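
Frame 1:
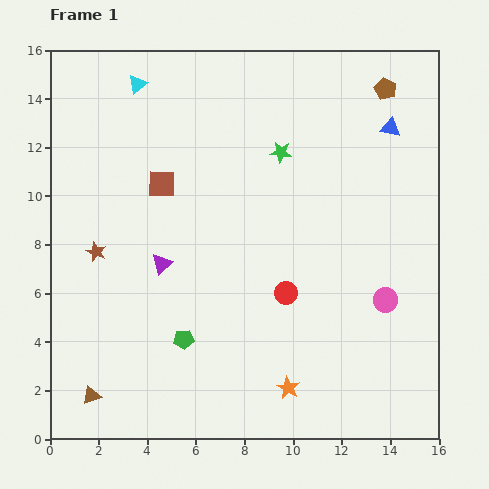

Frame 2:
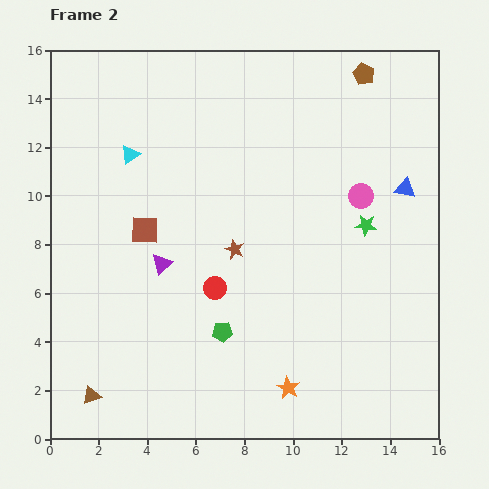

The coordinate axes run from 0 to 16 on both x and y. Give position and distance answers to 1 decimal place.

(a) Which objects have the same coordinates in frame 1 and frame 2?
the brown triangle, the purple triangle, the orange star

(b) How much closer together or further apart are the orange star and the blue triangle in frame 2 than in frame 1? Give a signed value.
-2.0

Distance in frame 1: 11.5. Distance in frame 2: 9.5.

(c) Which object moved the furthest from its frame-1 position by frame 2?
the brown star

(moved 5.7; next 4.6)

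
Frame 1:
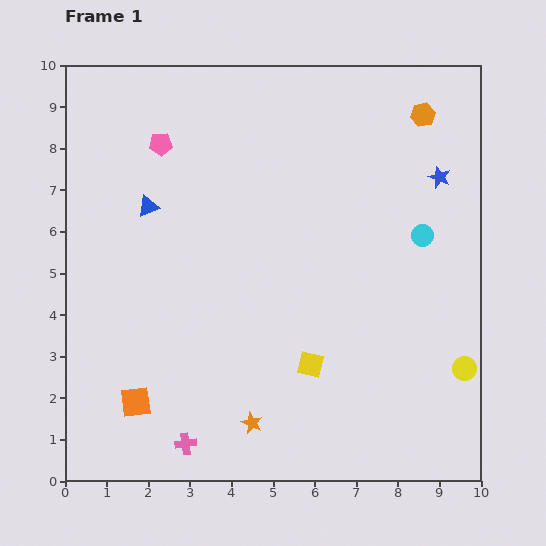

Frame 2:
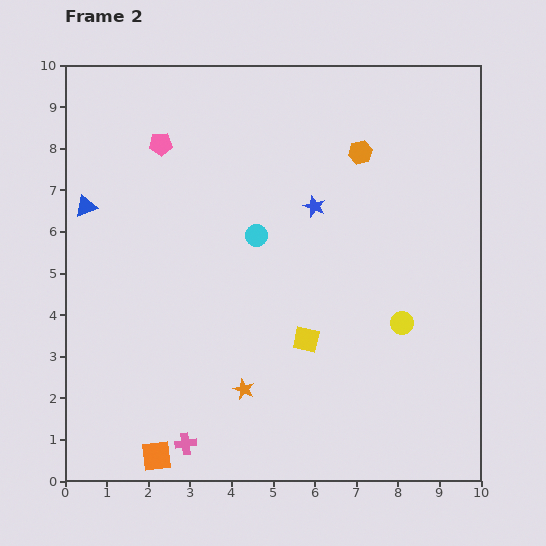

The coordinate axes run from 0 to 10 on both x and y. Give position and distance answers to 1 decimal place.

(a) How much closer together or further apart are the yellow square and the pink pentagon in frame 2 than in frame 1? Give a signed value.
-0.5

Distance in frame 1: 6.4. Distance in frame 2: 5.9.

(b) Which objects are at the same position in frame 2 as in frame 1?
the pink cross, the pink pentagon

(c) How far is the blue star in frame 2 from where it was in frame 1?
3.1

The blue star moved from (9.0, 7.3) to (6.0, 6.6), a distance of √(3.0² + 0.7²) ≈ 3.1.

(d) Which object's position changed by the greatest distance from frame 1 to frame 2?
the cyan circle

(moved 4.0; next 3.1)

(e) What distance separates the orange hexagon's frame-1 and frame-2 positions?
1.7

The orange hexagon moved from (8.6, 8.8) to (7.1, 7.9), a distance of √(1.5² + 0.9²) ≈ 1.7.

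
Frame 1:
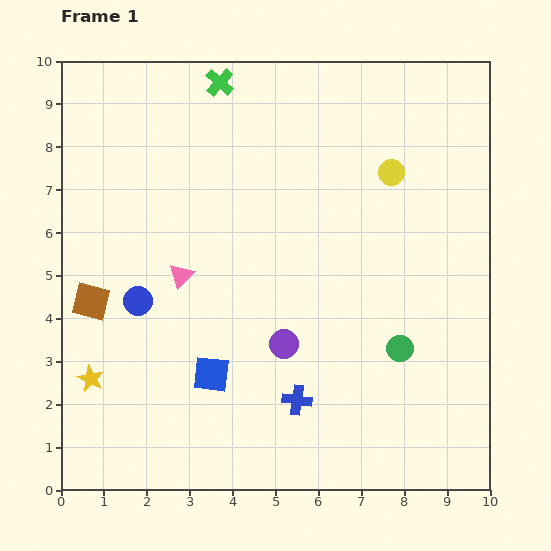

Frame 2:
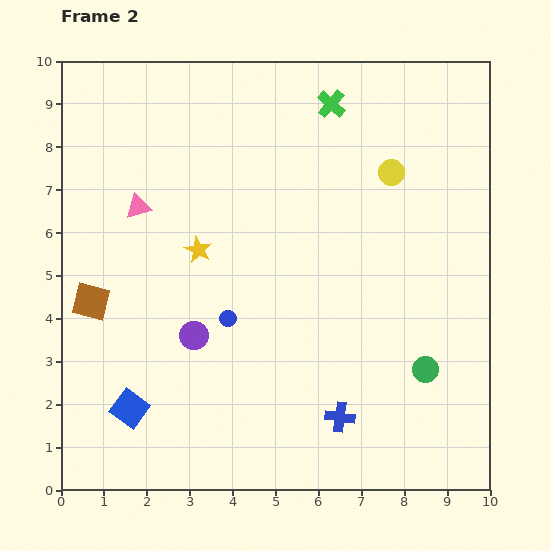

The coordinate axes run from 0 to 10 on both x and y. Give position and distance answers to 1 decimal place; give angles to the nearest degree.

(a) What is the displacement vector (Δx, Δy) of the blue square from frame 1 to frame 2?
(-1.9, -0.8)

The blue square was at (3.5, 2.7) in frame 1 and (1.6, 1.9) in frame 2.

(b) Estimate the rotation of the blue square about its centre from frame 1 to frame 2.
29° clockwise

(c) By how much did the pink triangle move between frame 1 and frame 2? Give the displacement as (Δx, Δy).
(-1.0, 1.6)

The pink triangle was at (2.8, 5.0) in frame 1 and (1.8, 6.6) in frame 2.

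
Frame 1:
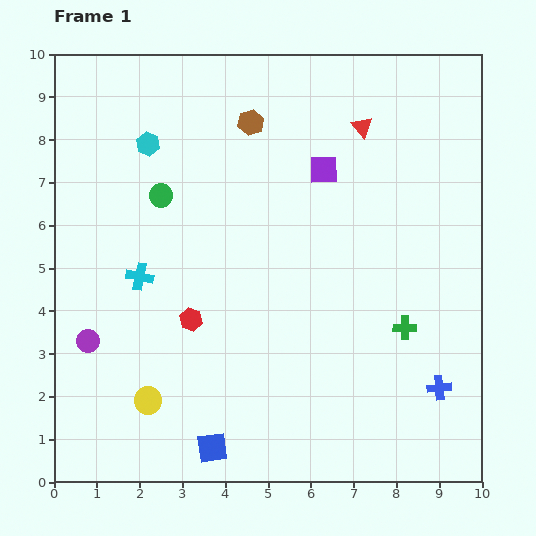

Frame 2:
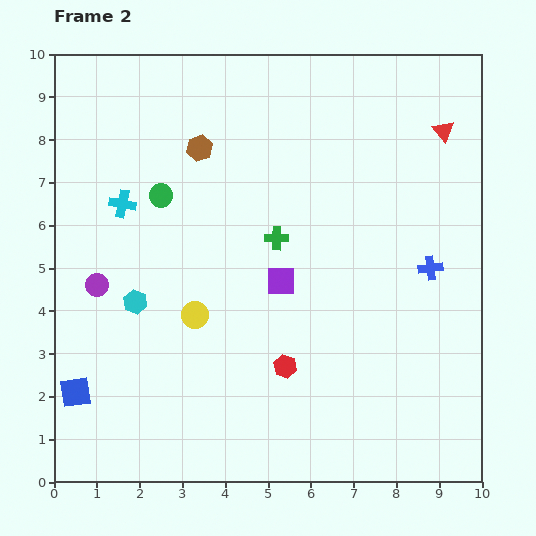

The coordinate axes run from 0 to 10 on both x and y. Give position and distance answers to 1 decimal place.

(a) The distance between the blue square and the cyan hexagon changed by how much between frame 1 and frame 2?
-4.8

Distance in frame 1: 7.3. Distance in frame 2: 2.5.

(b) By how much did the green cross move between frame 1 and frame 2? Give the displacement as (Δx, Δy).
(-3.0, 2.1)

The green cross was at (8.2, 3.6) in frame 1 and (5.2, 5.7) in frame 2.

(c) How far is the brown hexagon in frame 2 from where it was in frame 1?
1.3

The brown hexagon moved from (4.6, 8.4) to (3.4, 7.8), a distance of √(1.2² + 0.6²) ≈ 1.3.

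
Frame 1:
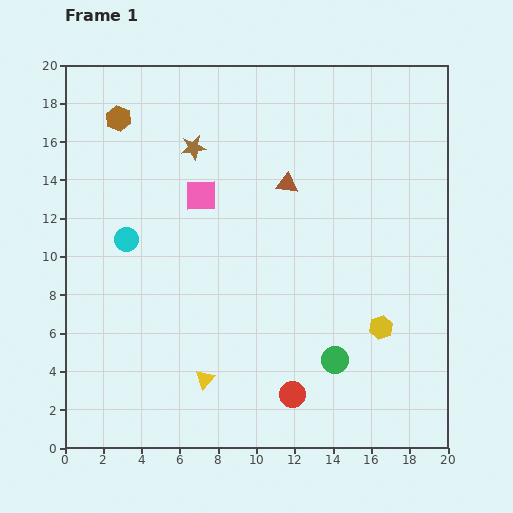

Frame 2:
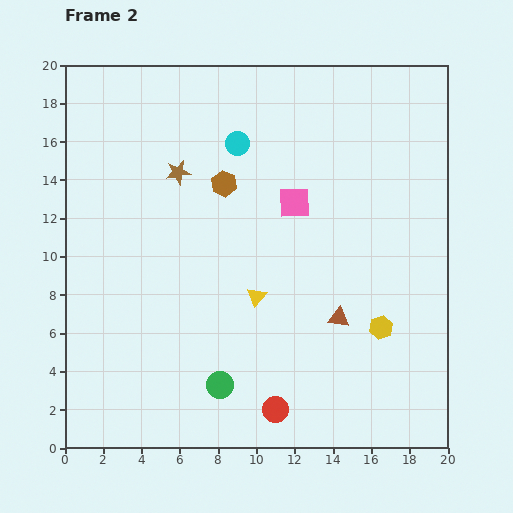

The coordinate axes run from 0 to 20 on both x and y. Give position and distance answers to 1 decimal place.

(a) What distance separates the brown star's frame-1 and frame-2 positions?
1.5

The brown star moved from (6.7, 15.7) to (5.9, 14.4), a distance of √(0.8² + 1.3²) ≈ 1.5.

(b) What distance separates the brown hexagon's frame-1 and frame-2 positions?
6.5

The brown hexagon moved from (2.8, 17.2) to (8.3, 13.8), a distance of √(5.5² + 3.4²) ≈ 6.5.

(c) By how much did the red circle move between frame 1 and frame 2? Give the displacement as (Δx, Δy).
(-0.9, -0.8)

The red circle was at (11.9, 2.8) in frame 1 and (11.0, 2.0) in frame 2.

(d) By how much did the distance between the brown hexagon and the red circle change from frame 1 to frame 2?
-4.9

Distance in frame 1: 17.0. Distance in frame 2: 12.1.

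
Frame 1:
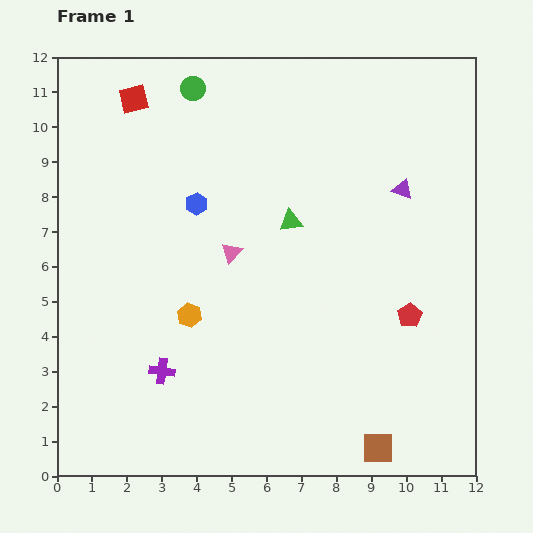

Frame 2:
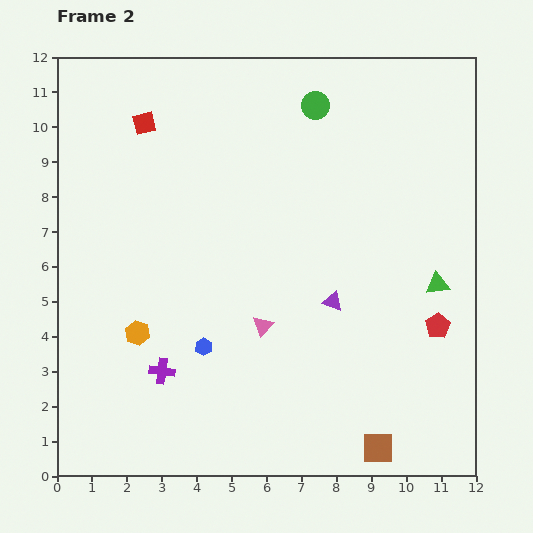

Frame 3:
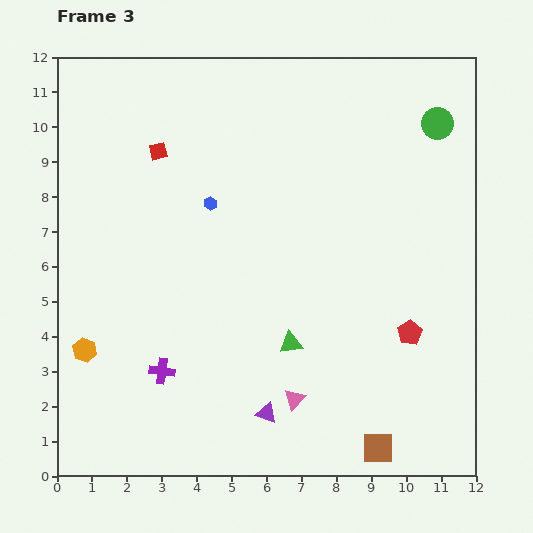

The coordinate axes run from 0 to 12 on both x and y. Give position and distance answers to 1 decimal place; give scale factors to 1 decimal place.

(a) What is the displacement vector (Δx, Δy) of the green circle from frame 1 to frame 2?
(3.5, -0.5)

The green circle was at (3.9, 11.1) in frame 1 and (7.4, 10.6) in frame 2.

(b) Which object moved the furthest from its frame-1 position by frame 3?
the purple triangle

(moved 7.5; next 7.1)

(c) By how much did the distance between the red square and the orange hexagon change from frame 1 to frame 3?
-0.3

Distance in frame 1: 6.4. Distance in frame 3: 6.1.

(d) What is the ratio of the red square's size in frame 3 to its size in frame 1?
0.6×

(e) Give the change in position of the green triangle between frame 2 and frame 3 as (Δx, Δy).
(-4.2, -1.7)

The green triangle was at (10.9, 5.5) in frame 2 and (6.7, 3.8) in frame 3.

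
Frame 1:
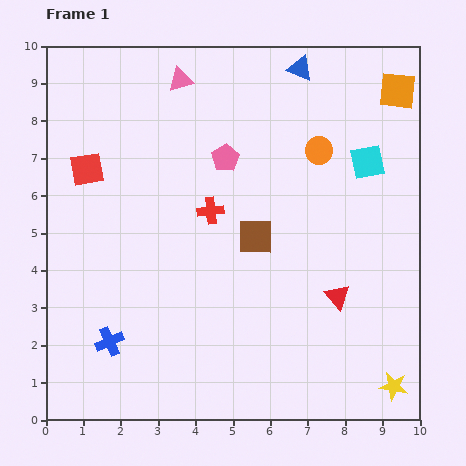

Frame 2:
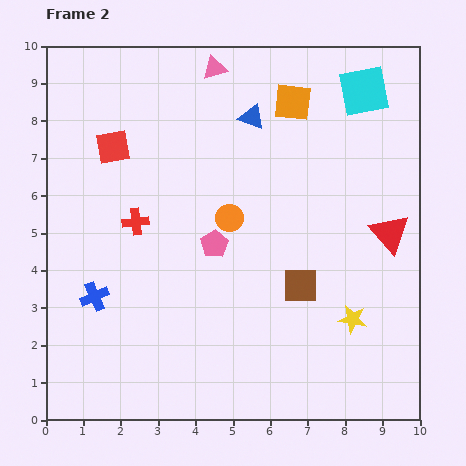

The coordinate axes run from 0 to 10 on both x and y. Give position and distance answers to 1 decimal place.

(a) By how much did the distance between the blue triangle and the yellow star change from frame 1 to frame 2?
-2.9

Distance in frame 1: 8.9. Distance in frame 2: 6.0.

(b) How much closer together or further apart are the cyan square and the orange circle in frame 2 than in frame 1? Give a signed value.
+3.7

Distance in frame 1: 1.3. Distance in frame 2: 5.0.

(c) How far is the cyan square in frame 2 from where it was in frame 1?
1.9

The cyan square moved from (8.6, 6.9) to (8.5, 8.8), a distance of √(0.1² + 1.9²) ≈ 1.9.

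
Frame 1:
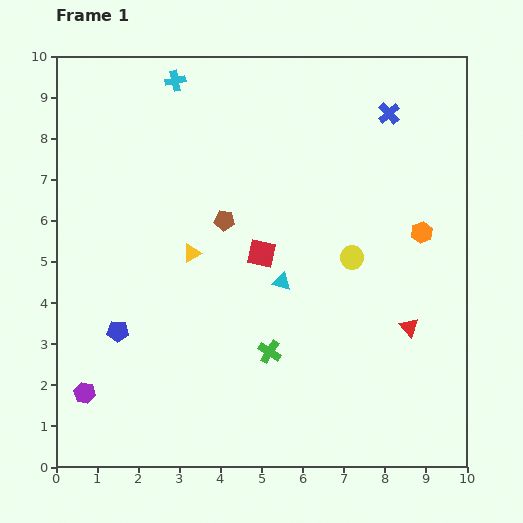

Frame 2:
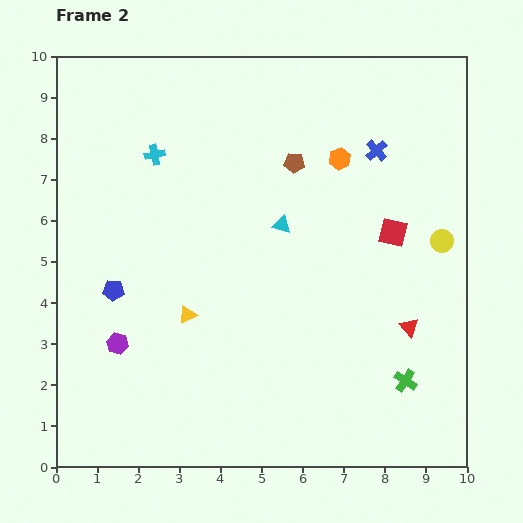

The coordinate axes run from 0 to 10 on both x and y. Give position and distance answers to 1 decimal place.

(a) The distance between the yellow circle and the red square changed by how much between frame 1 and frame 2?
-1.0

Distance in frame 1: 2.2. Distance in frame 2: 1.2.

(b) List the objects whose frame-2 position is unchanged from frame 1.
the red triangle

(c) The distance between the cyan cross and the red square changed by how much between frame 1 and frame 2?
+1.4

Distance in frame 1: 4.7. Distance in frame 2: 6.1.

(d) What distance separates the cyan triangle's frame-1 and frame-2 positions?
1.4

The cyan triangle moved from (5.5, 4.5) to (5.5, 5.9), a distance of √(0.0² + 1.4²) ≈ 1.4.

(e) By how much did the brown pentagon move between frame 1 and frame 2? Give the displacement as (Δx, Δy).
(1.7, 1.4)

The brown pentagon was at (4.1, 6.0) in frame 1 and (5.8, 7.4) in frame 2.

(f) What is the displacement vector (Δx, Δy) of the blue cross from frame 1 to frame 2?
(-0.3, -0.9)

The blue cross was at (8.1, 8.6) in frame 1 and (7.8, 7.7) in frame 2.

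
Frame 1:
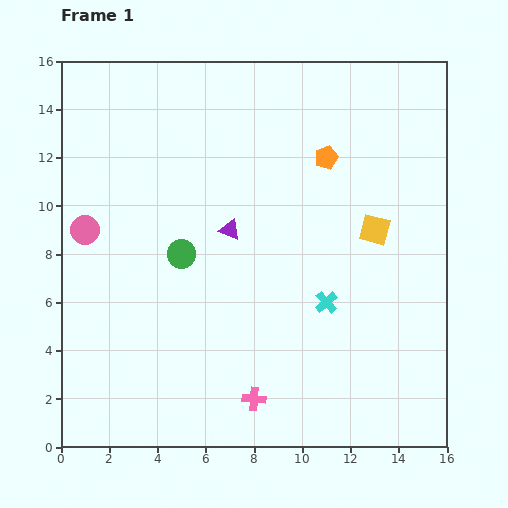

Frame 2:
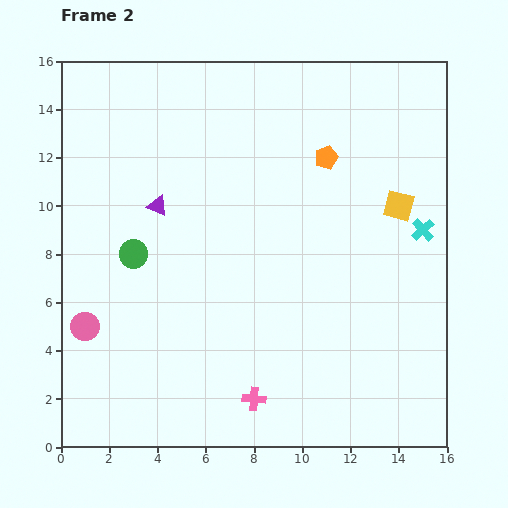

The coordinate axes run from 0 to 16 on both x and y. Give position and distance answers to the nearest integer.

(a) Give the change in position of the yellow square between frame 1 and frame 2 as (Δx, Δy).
(1, 1)

The yellow square was at (13, 9) in frame 1 and (14, 10) in frame 2.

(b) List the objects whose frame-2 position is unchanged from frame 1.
the pink cross, the orange pentagon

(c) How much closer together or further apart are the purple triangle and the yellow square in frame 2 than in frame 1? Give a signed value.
+4

Distance in frame 1: 6. Distance in frame 2: 10.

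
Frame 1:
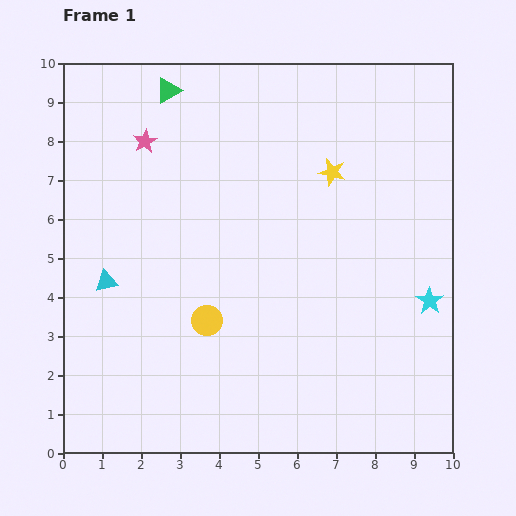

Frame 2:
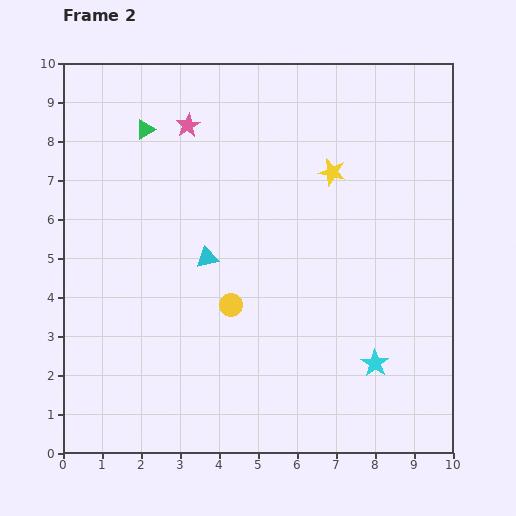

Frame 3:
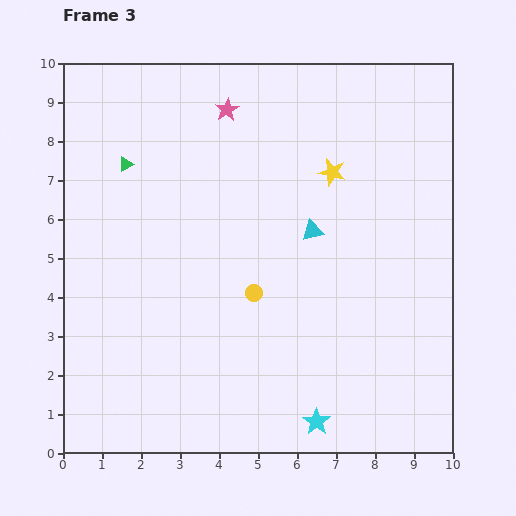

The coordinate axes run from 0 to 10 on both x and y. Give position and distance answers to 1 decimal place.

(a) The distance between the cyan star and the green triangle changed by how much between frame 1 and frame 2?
-0.2

Distance in frame 1: 8.6. Distance in frame 2: 8.4.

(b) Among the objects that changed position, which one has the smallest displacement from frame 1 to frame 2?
the yellow circle

(moved 0.7)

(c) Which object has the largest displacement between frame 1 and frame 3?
the cyan triangle

(moved 5.5; next 4.2)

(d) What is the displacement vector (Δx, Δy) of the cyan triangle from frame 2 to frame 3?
(2.7, 0.7)

The cyan triangle was at (3.7, 5.0) in frame 2 and (6.4, 5.7) in frame 3.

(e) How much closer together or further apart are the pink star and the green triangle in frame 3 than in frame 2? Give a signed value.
+1.9

Distance in frame 2: 1.1. Distance in frame 3: 3.0.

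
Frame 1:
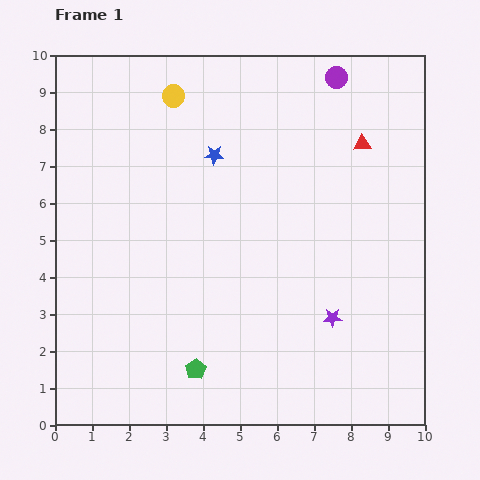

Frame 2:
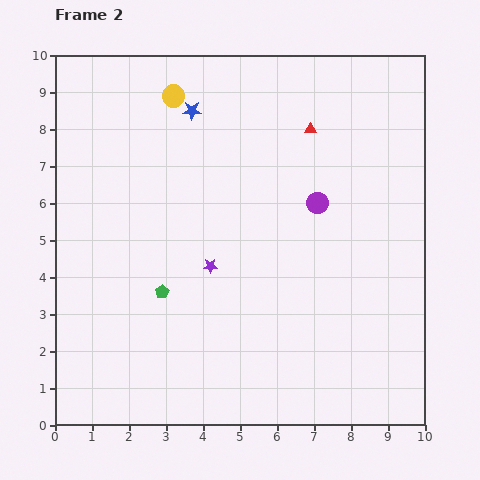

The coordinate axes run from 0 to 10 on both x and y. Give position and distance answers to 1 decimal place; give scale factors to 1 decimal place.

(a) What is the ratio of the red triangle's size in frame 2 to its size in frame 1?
0.7×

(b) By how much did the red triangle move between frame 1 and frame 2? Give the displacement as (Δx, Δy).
(-1.4, 0.4)

The red triangle was at (8.3, 7.6) in frame 1 and (6.9, 8.0) in frame 2.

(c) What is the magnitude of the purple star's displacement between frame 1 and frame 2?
3.6

The purple star moved from (7.5, 2.9) to (4.2, 4.3), a distance of √(3.3² + 1.4²) ≈ 3.6.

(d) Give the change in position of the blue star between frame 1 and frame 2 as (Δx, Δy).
(-0.6, 1.2)

The blue star was at (4.3, 7.3) in frame 1 and (3.7, 8.5) in frame 2.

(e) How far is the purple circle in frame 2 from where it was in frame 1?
3.4

The purple circle moved from (7.6, 9.4) to (7.1, 6.0), a distance of √(0.5² + 3.4²) ≈ 3.4.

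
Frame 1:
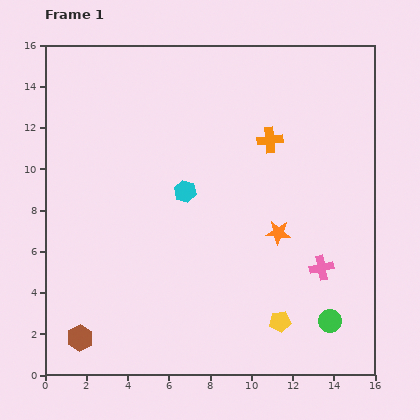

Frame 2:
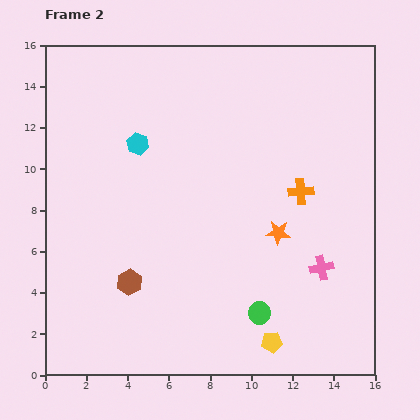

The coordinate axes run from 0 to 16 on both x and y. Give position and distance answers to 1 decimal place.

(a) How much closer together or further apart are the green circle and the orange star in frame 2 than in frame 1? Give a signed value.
-1.0

Distance in frame 1: 5.0. Distance in frame 2: 4.0.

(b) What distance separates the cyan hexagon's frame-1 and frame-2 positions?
3.3

The cyan hexagon moved from (6.8, 8.9) to (4.5, 11.2), a distance of √(2.3² + 2.3²) ≈ 3.3.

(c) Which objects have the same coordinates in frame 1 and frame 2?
the orange star, the pink cross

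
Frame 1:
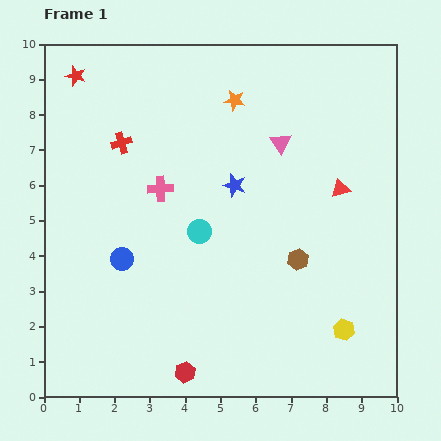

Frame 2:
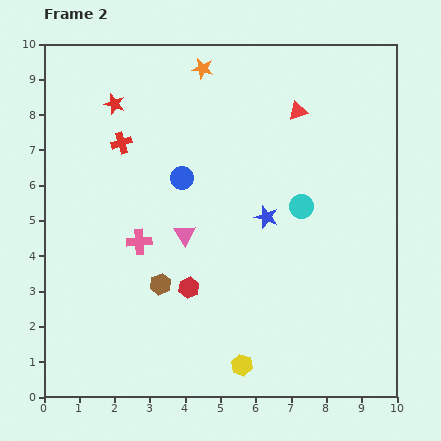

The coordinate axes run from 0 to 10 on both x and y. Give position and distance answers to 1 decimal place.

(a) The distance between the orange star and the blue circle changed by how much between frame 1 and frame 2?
-2.3

Distance in frame 1: 5.5. Distance in frame 2: 3.2.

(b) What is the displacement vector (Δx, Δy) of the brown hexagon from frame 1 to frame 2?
(-3.9, -0.7)

The brown hexagon was at (7.2, 3.9) in frame 1 and (3.3, 3.2) in frame 2.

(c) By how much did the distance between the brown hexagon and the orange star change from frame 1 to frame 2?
+1.4

Distance in frame 1: 4.8. Distance in frame 2: 6.2.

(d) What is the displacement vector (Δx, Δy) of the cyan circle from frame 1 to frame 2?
(2.9, 0.7)

The cyan circle was at (4.4, 4.7) in frame 1 and (7.3, 5.4) in frame 2.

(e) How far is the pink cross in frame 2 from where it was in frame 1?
1.6

The pink cross moved from (3.3, 5.9) to (2.7, 4.4), a distance of √(0.6² + 1.5²) ≈ 1.6.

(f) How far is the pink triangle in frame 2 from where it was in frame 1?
3.7

The pink triangle moved from (6.7, 7.2) to (4.0, 4.6), a distance of √(2.7² + 2.6²) ≈ 3.7.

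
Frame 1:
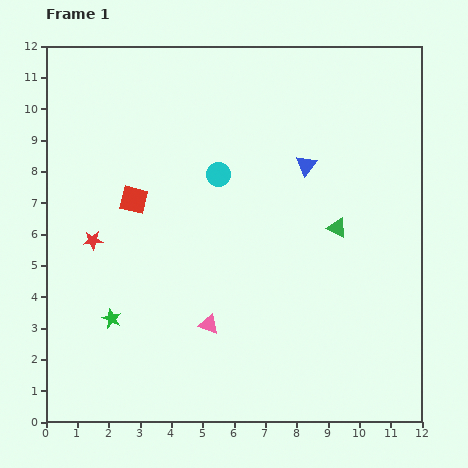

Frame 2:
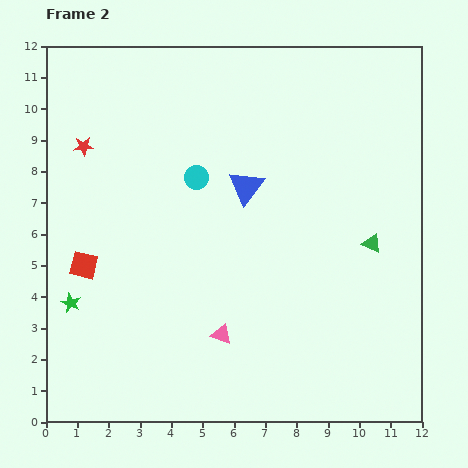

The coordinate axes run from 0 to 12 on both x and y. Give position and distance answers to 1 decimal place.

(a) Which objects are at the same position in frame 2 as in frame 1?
none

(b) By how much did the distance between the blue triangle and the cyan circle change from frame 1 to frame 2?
-1.2

Distance in frame 1: 2.8. Distance in frame 2: 1.6.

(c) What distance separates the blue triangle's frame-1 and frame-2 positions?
2.0

The blue triangle moved from (8.3, 8.2) to (6.4, 7.5), a distance of √(1.9² + 0.7²) ≈ 2.0.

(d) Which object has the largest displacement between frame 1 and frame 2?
the red star

(moved 3.0; next 2.6)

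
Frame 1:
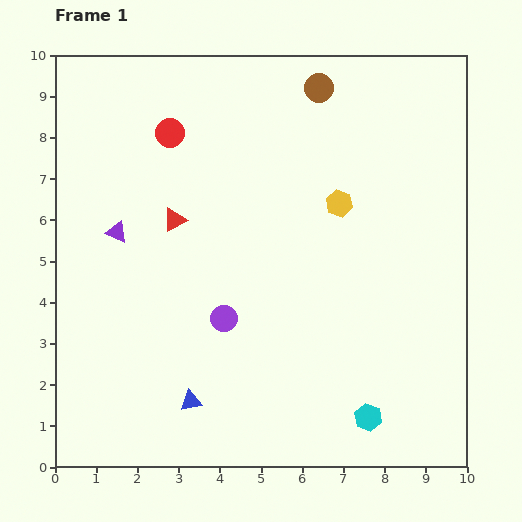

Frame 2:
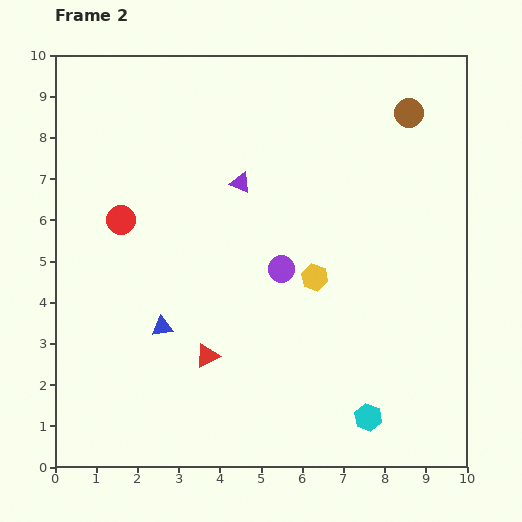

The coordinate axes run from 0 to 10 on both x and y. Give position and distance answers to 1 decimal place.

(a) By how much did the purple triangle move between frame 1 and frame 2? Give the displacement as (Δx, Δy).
(3.0, 1.2)

The purple triangle was at (1.5, 5.7) in frame 1 and (4.5, 6.9) in frame 2.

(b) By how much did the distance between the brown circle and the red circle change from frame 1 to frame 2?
+3.7

Distance in frame 1: 3.8. Distance in frame 2: 7.5.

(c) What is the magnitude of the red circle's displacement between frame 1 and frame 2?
2.4

The red circle moved from (2.8, 8.1) to (1.6, 6.0), a distance of √(1.2² + 2.1²) ≈ 2.4.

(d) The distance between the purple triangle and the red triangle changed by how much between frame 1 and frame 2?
+2.9

Distance in frame 1: 1.4. Distance in frame 2: 4.3.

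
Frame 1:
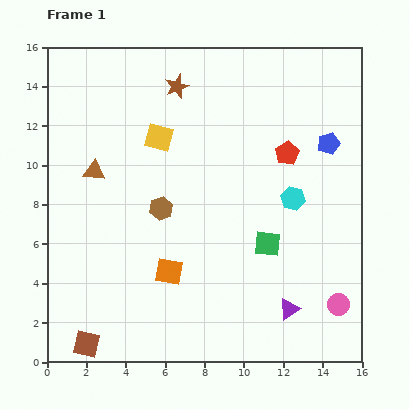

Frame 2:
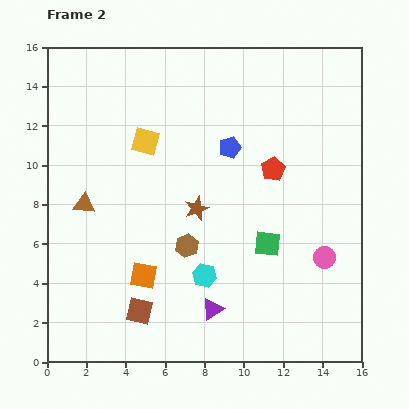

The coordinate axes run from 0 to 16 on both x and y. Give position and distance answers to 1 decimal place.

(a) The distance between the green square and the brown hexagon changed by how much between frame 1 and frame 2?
-1.6

Distance in frame 1: 5.7. Distance in frame 2: 4.1.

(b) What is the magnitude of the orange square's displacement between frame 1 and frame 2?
1.3

The orange square moved from (6.2, 4.6) to (4.9, 4.4), a distance of √(1.3² + 0.2²) ≈ 1.3.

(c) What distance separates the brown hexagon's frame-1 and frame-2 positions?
2.3

The brown hexagon moved from (5.8, 7.8) to (7.1, 5.9), a distance of √(1.3² + 1.9²) ≈ 2.3.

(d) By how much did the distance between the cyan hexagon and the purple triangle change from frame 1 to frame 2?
-3.9

Distance in frame 1: 5.6. Distance in frame 2: 1.7.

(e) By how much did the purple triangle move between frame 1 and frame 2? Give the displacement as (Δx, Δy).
(-3.9, 0.0)

The purple triangle was at (12.3, 2.7) in frame 1 and (8.4, 2.7) in frame 2.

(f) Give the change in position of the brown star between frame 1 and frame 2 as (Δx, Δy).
(1.0, -6.2)

The brown star was at (6.6, 14.0) in frame 1 and (7.6, 7.8) in frame 2.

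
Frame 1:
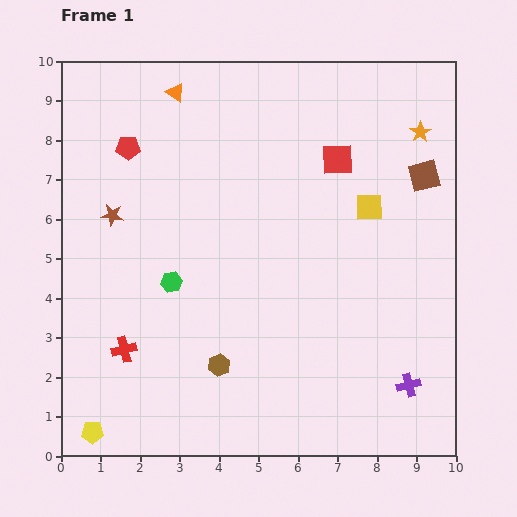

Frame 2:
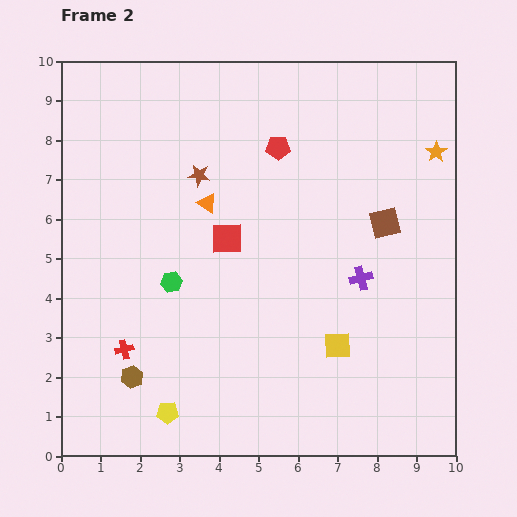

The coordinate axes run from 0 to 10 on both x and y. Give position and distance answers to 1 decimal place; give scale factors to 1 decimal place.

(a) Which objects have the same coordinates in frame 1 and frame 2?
the red cross, the green hexagon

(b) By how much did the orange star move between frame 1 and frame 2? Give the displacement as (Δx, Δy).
(0.4, -0.5)

The orange star was at (9.1, 8.2) in frame 1 and (9.5, 7.7) in frame 2.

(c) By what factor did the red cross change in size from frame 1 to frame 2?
0.8×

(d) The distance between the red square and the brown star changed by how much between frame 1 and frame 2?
-4.2

Distance in frame 1: 5.9. Distance in frame 2: 1.7.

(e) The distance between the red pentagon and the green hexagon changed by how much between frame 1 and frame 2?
+0.7

Distance in frame 1: 3.6. Distance in frame 2: 4.3.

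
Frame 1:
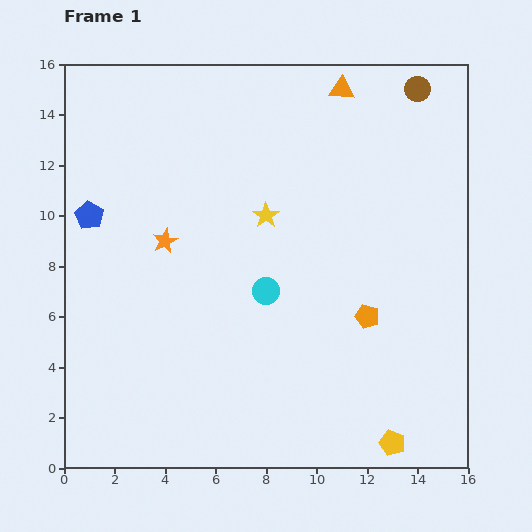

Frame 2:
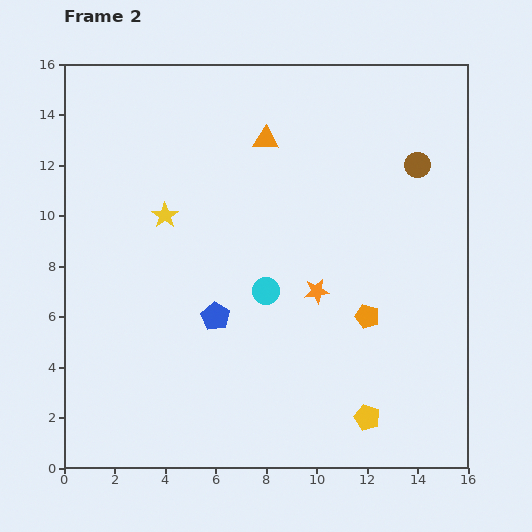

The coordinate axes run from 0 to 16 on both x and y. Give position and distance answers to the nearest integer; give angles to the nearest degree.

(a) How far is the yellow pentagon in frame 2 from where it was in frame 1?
1

The yellow pentagon moved from (13, 1) to (12, 2), a distance of √(1² + 1²) ≈ 1.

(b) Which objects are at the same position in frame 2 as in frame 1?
the orange pentagon, the cyan circle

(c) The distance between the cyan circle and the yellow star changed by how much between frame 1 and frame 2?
+2

Distance in frame 1: 3. Distance in frame 2: 5.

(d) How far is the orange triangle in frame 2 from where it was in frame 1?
4

The orange triangle moved from (11, 15) to (8, 13), a distance of √(3² + 2²) ≈ 4.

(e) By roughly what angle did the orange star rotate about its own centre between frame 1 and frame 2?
17° clockwise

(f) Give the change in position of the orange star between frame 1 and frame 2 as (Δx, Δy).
(6, -2)

The orange star was at (4, 9) in frame 1 and (10, 7) in frame 2.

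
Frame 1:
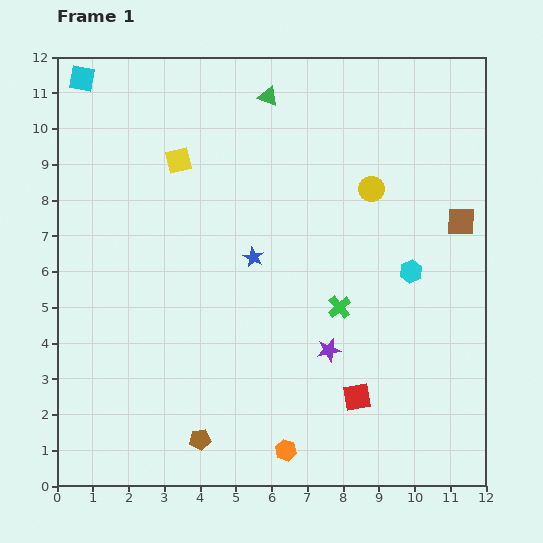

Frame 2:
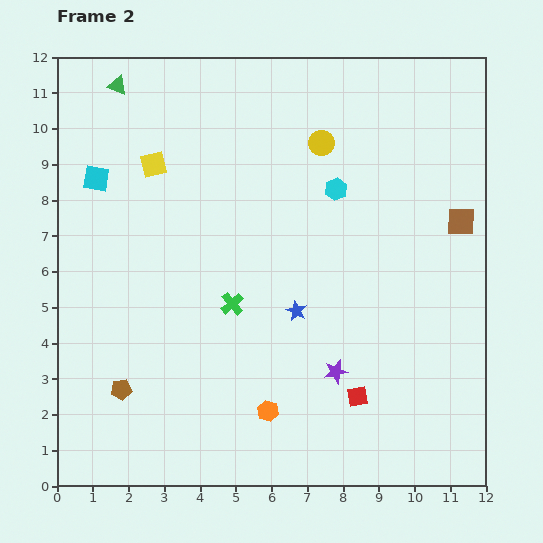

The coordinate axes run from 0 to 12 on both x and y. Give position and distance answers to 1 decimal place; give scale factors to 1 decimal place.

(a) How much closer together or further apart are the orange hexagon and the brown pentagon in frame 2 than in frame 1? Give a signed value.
+1.7

Distance in frame 1: 2.4. Distance in frame 2: 4.1.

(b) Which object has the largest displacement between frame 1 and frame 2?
the green triangle

(moved 4.2; next 3.1)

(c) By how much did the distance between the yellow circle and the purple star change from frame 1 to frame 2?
+1.7

Distance in frame 1: 4.7. Distance in frame 2: 6.4.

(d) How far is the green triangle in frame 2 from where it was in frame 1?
4.2

The green triangle moved from (5.9, 10.9) to (1.7, 11.2), a distance of √(4.2² + 0.3²) ≈ 4.2.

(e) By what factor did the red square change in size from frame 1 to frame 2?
0.8×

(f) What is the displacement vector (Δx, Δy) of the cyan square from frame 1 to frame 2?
(0.4, -2.8)

The cyan square was at (0.7, 11.4) in frame 1 and (1.1, 8.6) in frame 2.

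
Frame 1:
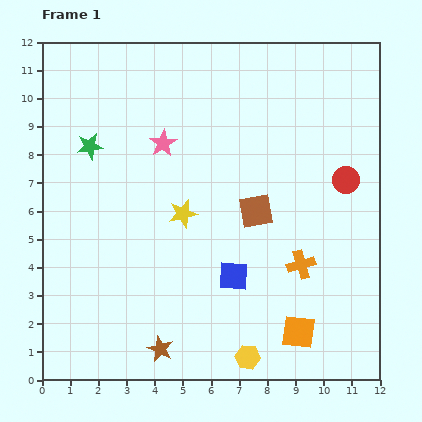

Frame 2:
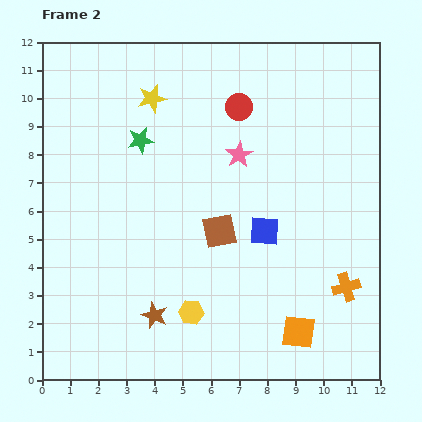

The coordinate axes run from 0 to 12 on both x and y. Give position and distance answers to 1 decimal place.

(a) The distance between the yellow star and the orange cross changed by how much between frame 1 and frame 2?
+5.0

Distance in frame 1: 4.6. Distance in frame 2: 9.6.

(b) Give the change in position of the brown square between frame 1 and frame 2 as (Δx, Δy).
(-1.3, -0.7)

The brown square was at (7.6, 6.0) in frame 1 and (6.3, 5.3) in frame 2.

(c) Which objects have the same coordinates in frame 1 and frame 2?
the orange square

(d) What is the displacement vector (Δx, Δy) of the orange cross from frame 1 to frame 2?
(1.6, -0.8)

The orange cross was at (9.2, 4.1) in frame 1 and (10.8, 3.3) in frame 2.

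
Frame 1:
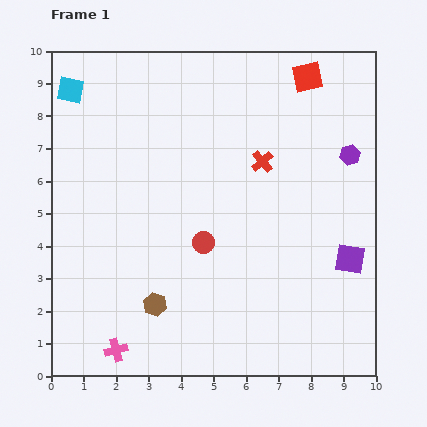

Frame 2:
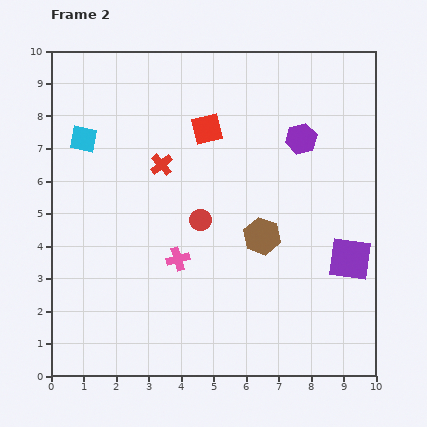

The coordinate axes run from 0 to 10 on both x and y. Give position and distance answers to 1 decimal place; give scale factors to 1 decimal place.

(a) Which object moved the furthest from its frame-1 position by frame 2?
the brown hexagon

(moved 3.9; next 3.5)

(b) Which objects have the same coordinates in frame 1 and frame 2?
the purple square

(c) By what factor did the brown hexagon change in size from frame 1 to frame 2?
1.6×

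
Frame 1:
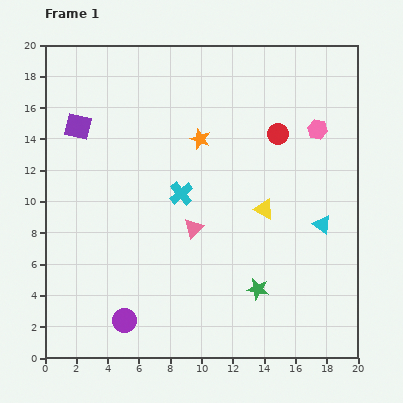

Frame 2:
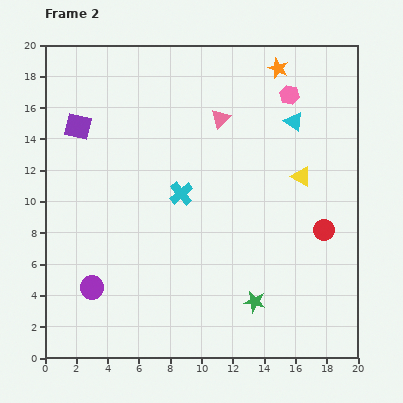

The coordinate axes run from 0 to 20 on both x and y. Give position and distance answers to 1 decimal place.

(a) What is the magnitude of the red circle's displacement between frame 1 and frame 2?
6.8

The red circle moved from (14.9, 14.3) to (17.8, 8.2), a distance of √(2.9² + 6.1²) ≈ 6.8.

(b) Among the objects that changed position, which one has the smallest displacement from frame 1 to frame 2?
the green star

(moved 0.8)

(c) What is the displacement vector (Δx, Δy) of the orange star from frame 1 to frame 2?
(5.0, 4.5)

The orange star was at (9.9, 14.0) in frame 1 and (14.9, 18.5) in frame 2.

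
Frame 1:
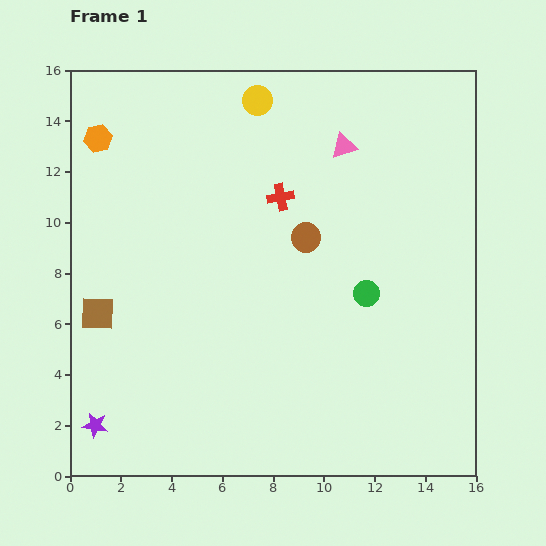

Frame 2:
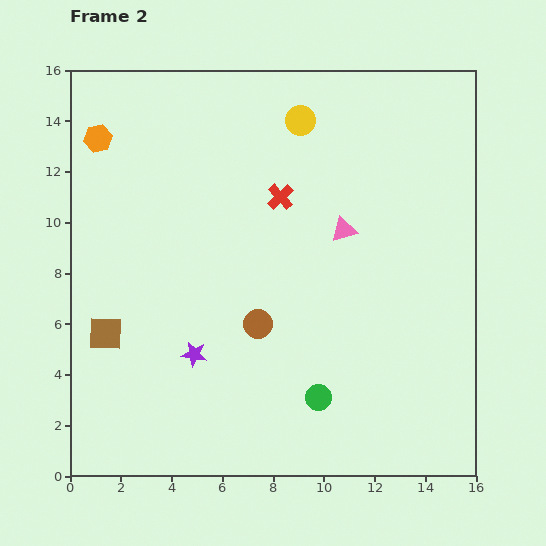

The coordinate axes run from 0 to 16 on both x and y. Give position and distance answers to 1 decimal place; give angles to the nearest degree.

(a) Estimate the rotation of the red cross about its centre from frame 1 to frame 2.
32° counter-clockwise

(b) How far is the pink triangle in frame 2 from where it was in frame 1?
3.3

The pink triangle moved from (10.8, 13.0) to (10.8, 9.7), a distance of √(0.0² + 3.3²) ≈ 3.3.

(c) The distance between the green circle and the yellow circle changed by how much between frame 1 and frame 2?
+2.2

Distance in frame 1: 8.7. Distance in frame 2: 10.9.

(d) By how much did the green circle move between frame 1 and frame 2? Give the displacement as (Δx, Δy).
(-1.9, -4.1)

The green circle was at (11.7, 7.2) in frame 1 and (9.8, 3.1) in frame 2.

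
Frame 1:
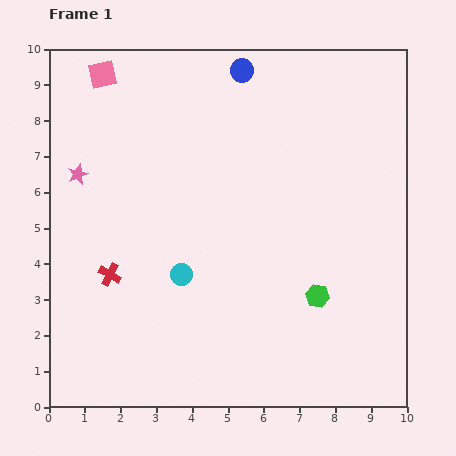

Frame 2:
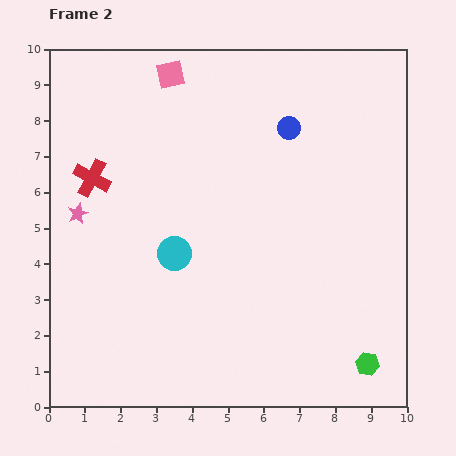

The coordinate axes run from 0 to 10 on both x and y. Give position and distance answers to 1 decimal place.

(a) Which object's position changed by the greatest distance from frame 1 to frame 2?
the red cross

(moved 2.7; next 2.4)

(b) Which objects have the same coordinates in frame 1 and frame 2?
none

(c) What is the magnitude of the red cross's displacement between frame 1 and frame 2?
2.7

The red cross moved from (1.7, 3.7) to (1.2, 6.4), a distance of √(0.5² + 2.7²) ≈ 2.7.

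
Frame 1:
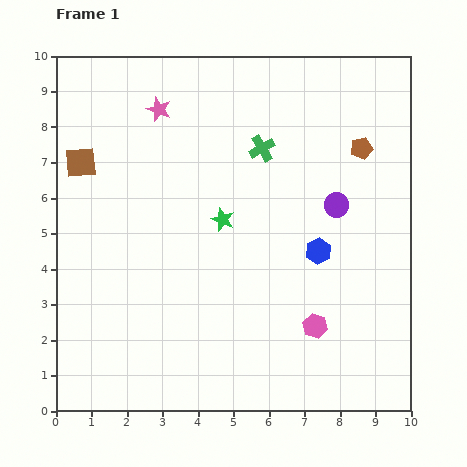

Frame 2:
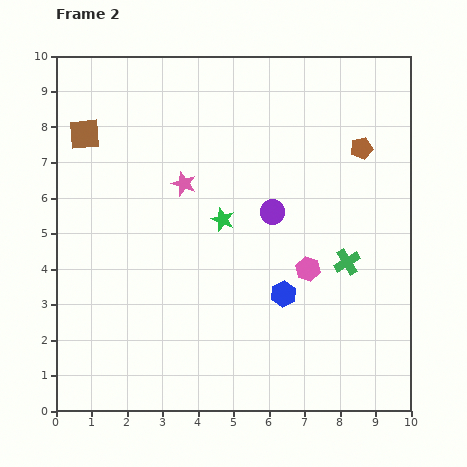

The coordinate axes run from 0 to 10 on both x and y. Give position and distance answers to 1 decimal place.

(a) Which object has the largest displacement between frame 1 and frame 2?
the green cross

(moved 4.0; next 2.2)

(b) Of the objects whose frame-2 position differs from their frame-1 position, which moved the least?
the brown square

(moved 0.8)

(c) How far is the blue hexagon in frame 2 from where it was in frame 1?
1.6

The blue hexagon moved from (7.4, 4.5) to (6.4, 3.3), a distance of √(1.0² + 1.2²) ≈ 1.6.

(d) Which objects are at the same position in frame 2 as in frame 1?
the brown pentagon, the green star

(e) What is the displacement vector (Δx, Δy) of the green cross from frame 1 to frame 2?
(2.4, -3.2)

The green cross was at (5.8, 7.4) in frame 1 and (8.2, 4.2) in frame 2.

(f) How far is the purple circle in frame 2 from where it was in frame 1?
1.8

The purple circle moved from (7.9, 5.8) to (6.1, 5.6), a distance of √(1.8² + 0.2²) ≈ 1.8.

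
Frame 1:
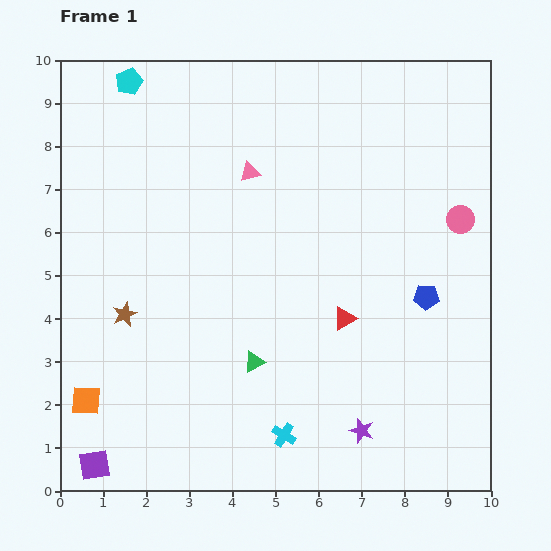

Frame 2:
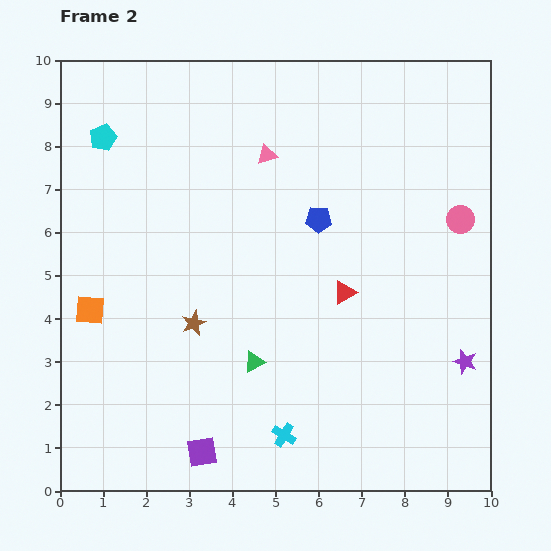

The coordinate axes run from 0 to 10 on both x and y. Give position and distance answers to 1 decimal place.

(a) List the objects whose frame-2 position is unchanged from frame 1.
the pink circle, the cyan cross, the green triangle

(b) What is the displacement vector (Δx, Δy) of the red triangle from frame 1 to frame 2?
(0.0, 0.6)

The red triangle was at (6.6, 4.0) in frame 1 and (6.6, 4.6) in frame 2.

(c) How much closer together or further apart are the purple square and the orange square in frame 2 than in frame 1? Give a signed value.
+2.7

Distance in frame 1: 1.5. Distance in frame 2: 4.2.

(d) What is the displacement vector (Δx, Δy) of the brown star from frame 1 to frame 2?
(1.6, -0.2)

The brown star was at (1.5, 4.1) in frame 1 and (3.1, 3.9) in frame 2.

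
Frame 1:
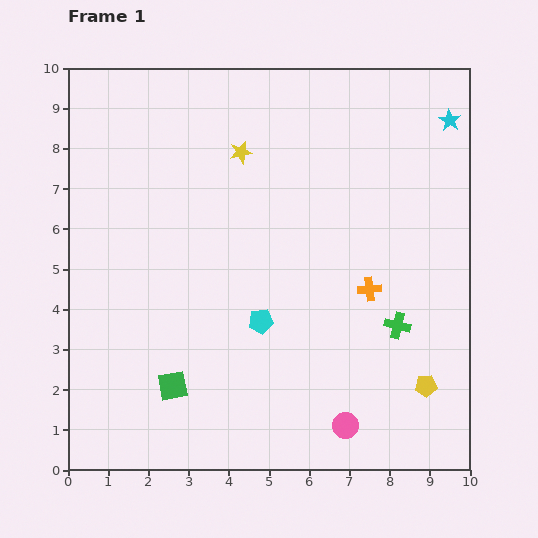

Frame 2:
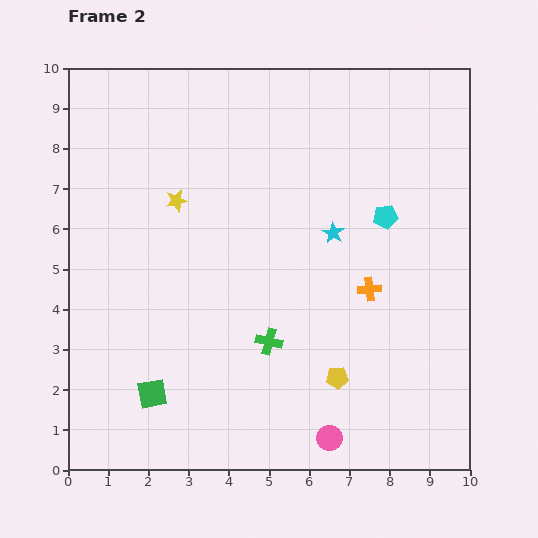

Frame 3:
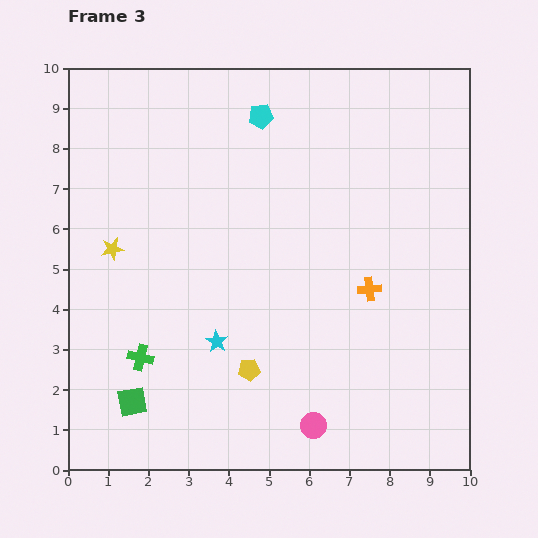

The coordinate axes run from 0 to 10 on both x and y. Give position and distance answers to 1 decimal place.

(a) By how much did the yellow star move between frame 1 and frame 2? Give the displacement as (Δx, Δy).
(-1.6, -1.2)

The yellow star was at (4.3, 7.9) in frame 1 and (2.7, 6.7) in frame 2.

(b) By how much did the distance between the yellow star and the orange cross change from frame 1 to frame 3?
+1.8

Distance in frame 1: 4.7. Distance in frame 3: 6.5.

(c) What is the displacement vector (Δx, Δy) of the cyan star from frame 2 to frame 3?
(-2.9, -2.7)

The cyan star was at (6.6, 5.9) in frame 2 and (3.7, 3.2) in frame 3.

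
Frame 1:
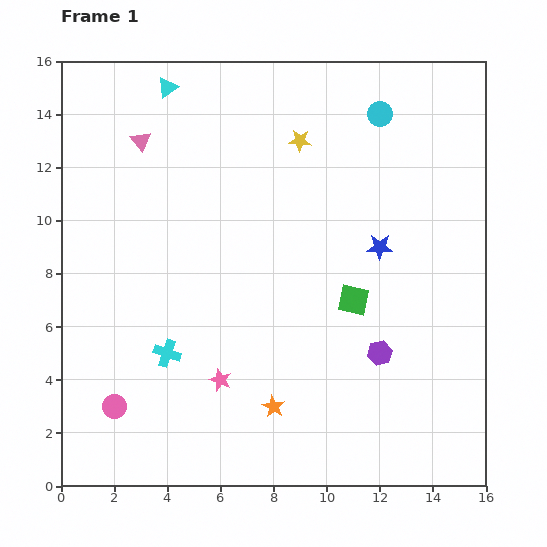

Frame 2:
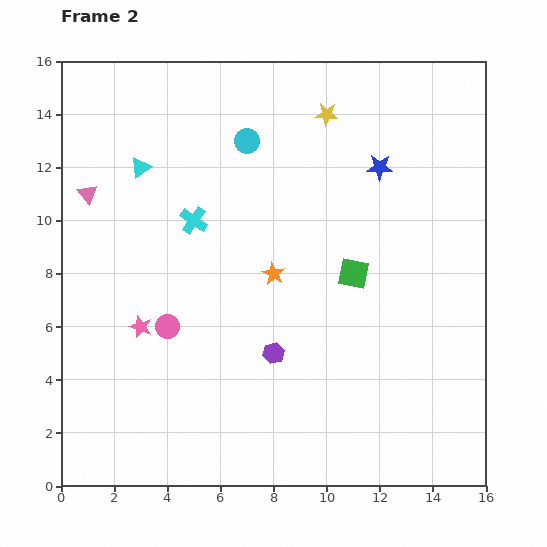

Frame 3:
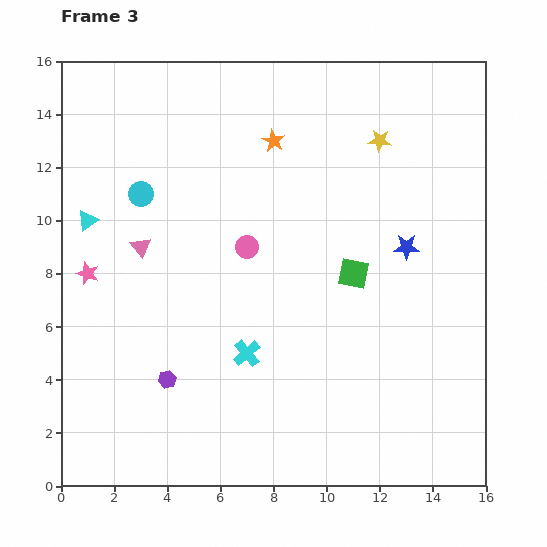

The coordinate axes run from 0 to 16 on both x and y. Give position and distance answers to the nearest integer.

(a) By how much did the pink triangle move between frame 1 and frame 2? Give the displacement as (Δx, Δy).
(-2, -2)

The pink triangle was at (3, 13) in frame 1 and (1, 11) in frame 2.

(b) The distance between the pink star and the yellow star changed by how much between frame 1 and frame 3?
+3

Distance in frame 1: 9. Distance in frame 3: 12.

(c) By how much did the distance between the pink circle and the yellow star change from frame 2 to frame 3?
-4

Distance in frame 2: 10. Distance in frame 3: 6.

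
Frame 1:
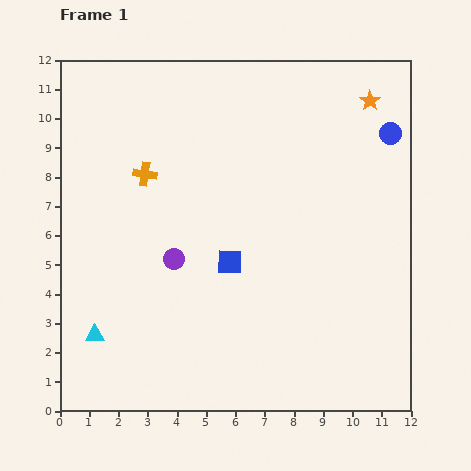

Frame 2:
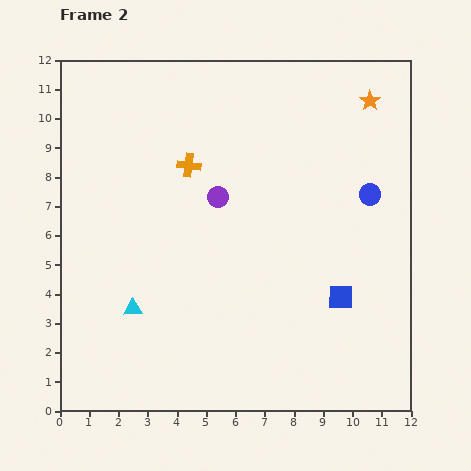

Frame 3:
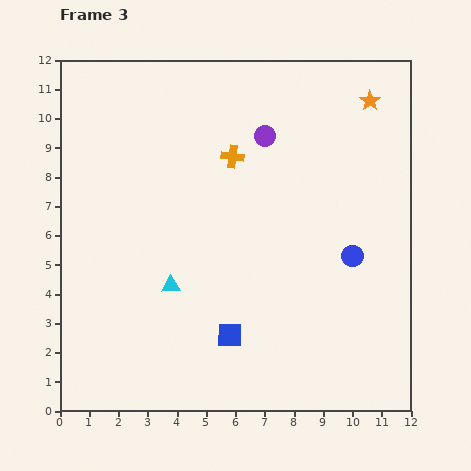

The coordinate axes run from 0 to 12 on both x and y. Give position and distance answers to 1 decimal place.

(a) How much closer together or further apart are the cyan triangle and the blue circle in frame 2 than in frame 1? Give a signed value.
-3.2

Distance in frame 1: 12.2. Distance in frame 2: 9.0.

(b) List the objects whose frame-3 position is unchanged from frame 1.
the orange star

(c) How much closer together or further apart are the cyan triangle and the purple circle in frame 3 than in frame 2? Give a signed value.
+1.2

Distance in frame 2: 4.8. Distance in frame 3: 6.0.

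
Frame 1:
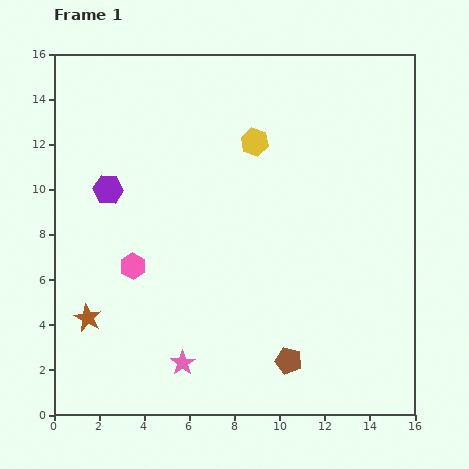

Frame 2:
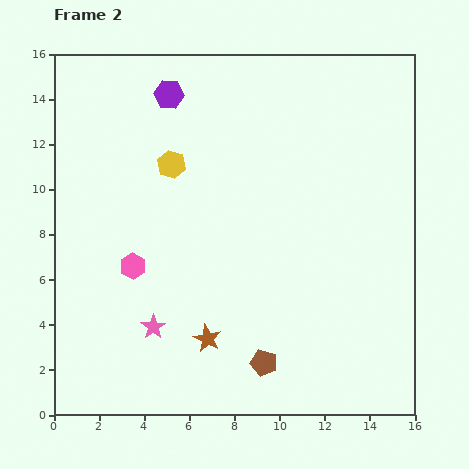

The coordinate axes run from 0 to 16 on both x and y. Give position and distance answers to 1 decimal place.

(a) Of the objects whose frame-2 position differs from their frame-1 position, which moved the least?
the brown pentagon

(moved 1.1)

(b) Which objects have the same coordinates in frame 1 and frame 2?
the pink hexagon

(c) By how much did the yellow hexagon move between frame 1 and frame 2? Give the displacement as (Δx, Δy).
(-3.7, -1.0)

The yellow hexagon was at (8.9, 12.1) in frame 1 and (5.2, 11.1) in frame 2.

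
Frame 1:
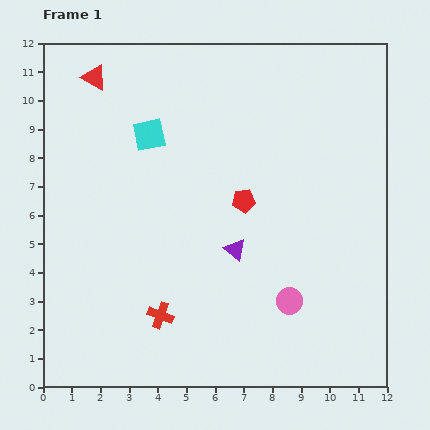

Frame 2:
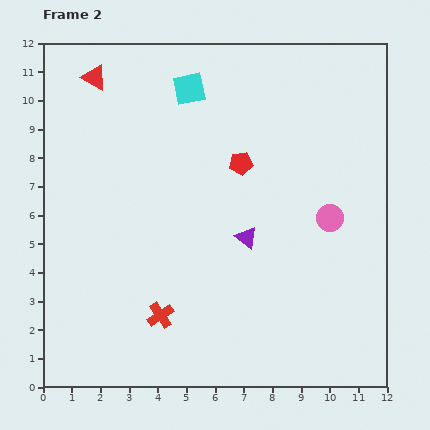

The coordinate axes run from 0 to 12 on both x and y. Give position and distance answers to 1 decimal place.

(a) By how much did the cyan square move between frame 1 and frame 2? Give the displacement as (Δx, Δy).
(1.4, 1.6)

The cyan square was at (3.7, 8.8) in frame 1 and (5.1, 10.4) in frame 2.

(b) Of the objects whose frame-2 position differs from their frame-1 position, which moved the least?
the purple triangle

(moved 0.6)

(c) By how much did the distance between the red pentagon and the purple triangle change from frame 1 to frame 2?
+0.9

Distance in frame 1: 1.7. Distance in frame 2: 2.6.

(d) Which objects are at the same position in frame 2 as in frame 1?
the red cross, the red triangle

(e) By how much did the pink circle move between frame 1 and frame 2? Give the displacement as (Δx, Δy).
(1.4, 2.9)

The pink circle was at (8.6, 3.0) in frame 1 and (10.0, 5.9) in frame 2.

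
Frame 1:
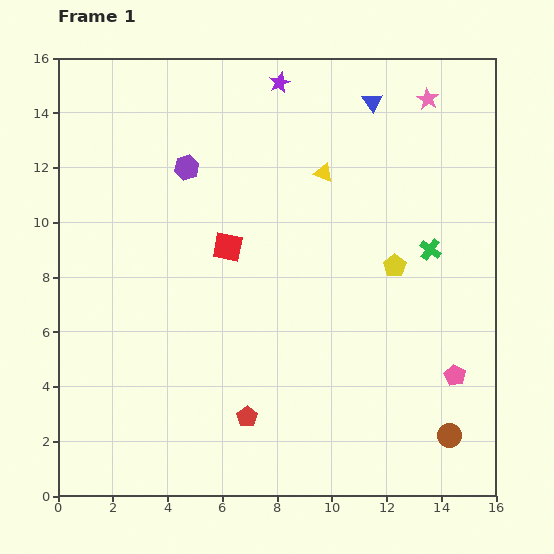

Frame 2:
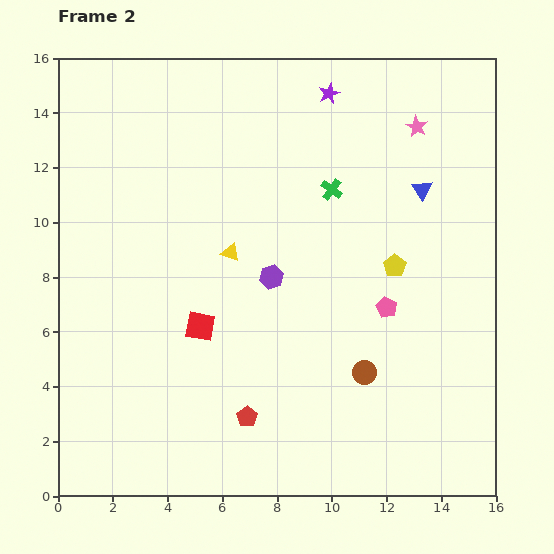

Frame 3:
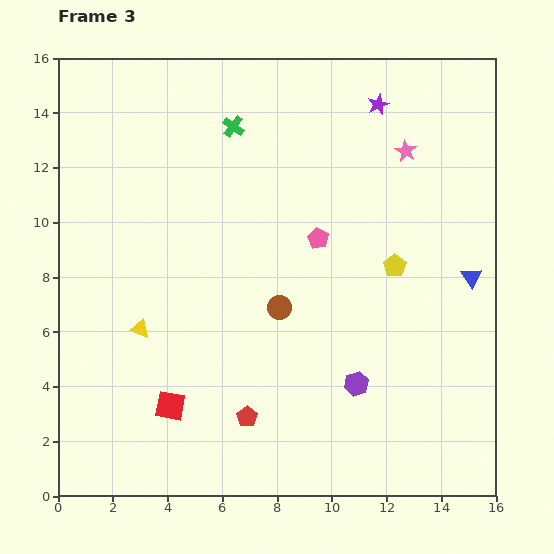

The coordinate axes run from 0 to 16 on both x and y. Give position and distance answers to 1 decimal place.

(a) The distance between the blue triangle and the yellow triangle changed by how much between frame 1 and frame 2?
+4.2

Distance in frame 1: 3.2. Distance in frame 2: 7.4.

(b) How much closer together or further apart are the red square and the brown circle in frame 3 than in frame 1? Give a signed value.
-5.2

Distance in frame 1: 10.6. Distance in frame 3: 5.4.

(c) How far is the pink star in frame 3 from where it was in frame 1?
2.1

The pink star moved from (13.5, 14.5) to (12.7, 12.6), a distance of √(0.8² + 1.9²) ≈ 2.1.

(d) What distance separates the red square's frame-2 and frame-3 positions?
3.1

The red square moved from (5.2, 6.2) to (4.1, 3.3), a distance of √(1.1² + 2.9²) ≈ 3.1.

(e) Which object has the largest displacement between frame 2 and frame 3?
the purple hexagon

(moved 5.0; next 4.3)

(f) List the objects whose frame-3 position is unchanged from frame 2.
the yellow pentagon, the red pentagon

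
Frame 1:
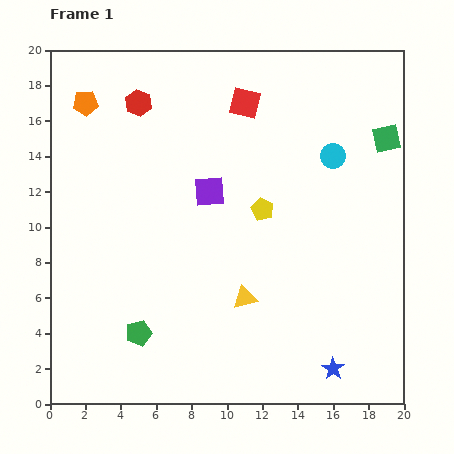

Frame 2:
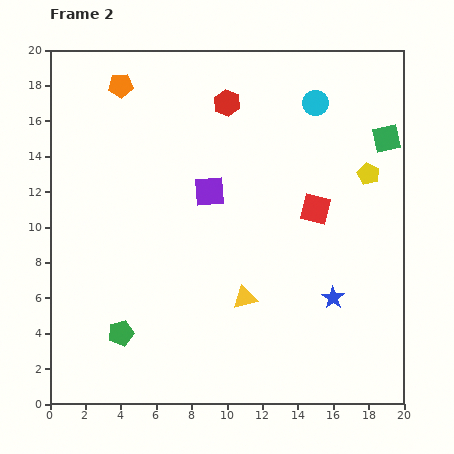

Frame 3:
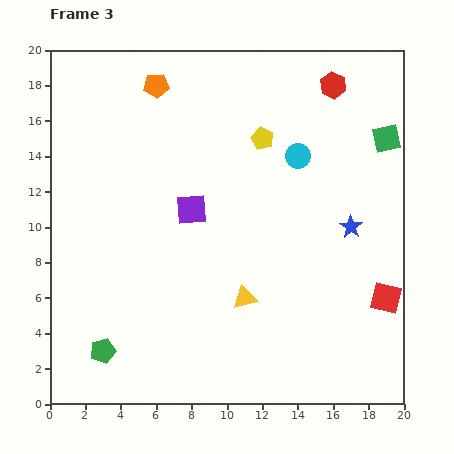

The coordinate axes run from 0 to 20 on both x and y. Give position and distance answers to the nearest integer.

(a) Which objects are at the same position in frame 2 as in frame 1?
the yellow triangle, the purple square, the green square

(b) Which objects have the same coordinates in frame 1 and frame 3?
the yellow triangle, the green square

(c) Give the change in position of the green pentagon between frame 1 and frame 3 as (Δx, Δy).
(-2, -1)

The green pentagon was at (5, 4) in frame 1 and (3, 3) in frame 3.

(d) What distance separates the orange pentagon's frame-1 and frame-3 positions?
4

The orange pentagon moved from (2, 17) to (6, 18), a distance of √(4² + 1²) ≈ 4.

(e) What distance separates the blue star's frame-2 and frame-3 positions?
4

The blue star moved from (16, 6) to (17, 10), a distance of √(1² + 4²) ≈ 4.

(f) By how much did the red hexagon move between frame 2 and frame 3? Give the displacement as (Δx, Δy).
(6, 1)

The red hexagon was at (10, 17) in frame 2 and (16, 18) in frame 3.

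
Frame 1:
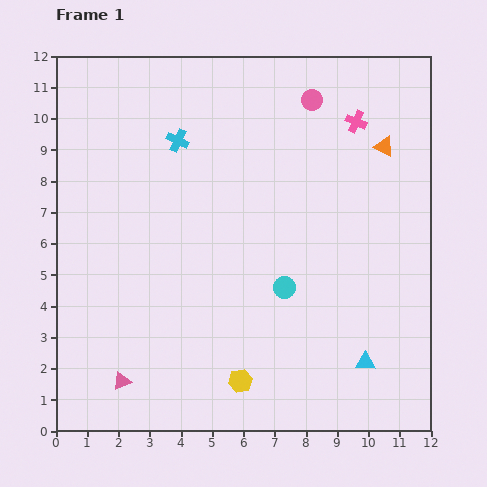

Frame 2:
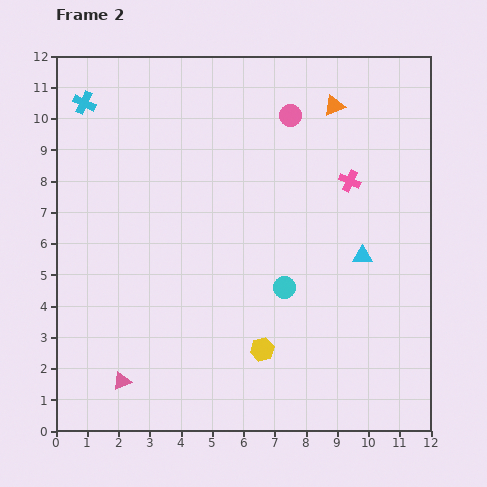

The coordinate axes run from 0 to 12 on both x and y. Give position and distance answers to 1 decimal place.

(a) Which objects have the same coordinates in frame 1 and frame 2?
the cyan circle, the pink triangle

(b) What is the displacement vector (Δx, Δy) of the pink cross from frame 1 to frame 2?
(-0.2, -1.9)

The pink cross was at (9.6, 9.9) in frame 1 and (9.4, 8.0) in frame 2.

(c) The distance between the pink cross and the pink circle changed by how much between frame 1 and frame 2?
+1.2

Distance in frame 1: 1.6. Distance in frame 2: 2.8.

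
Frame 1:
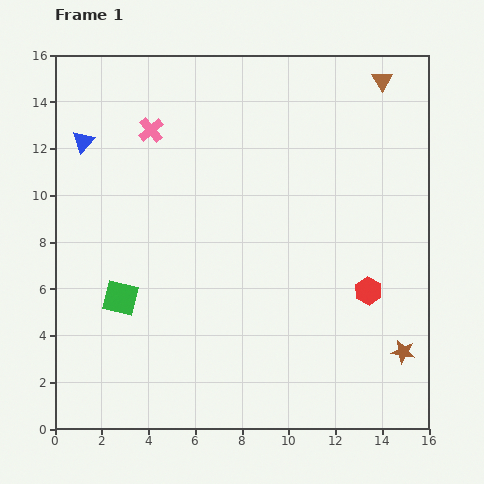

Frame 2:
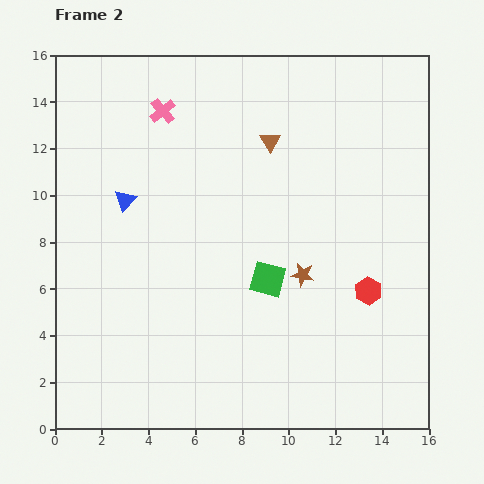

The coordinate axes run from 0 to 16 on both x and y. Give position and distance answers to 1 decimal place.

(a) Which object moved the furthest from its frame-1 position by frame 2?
the green square

(moved 6.4; next 5.5)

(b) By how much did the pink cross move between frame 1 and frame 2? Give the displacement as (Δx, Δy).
(0.5, 0.8)

The pink cross was at (4.1, 12.8) in frame 1 and (4.6, 13.6) in frame 2.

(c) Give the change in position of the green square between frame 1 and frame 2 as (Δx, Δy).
(6.3, 0.8)

The green square was at (2.8, 5.6) in frame 1 and (9.1, 6.4) in frame 2.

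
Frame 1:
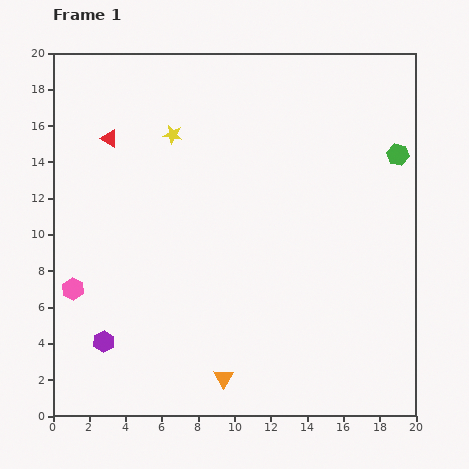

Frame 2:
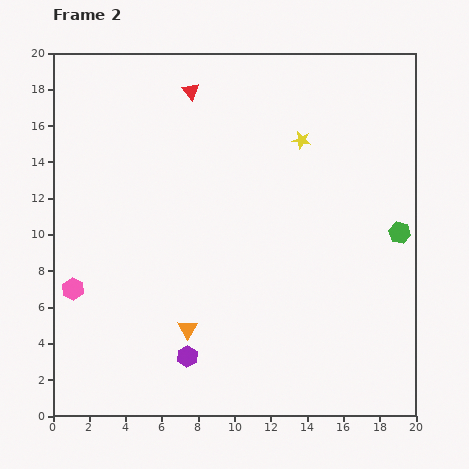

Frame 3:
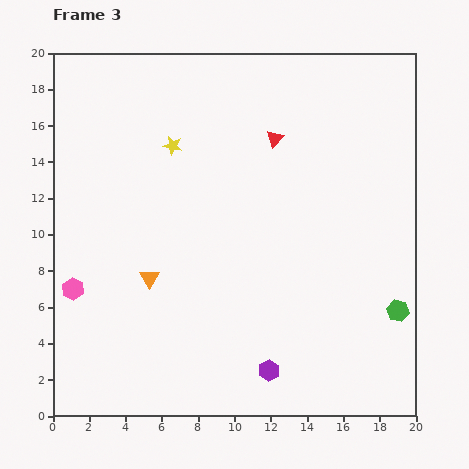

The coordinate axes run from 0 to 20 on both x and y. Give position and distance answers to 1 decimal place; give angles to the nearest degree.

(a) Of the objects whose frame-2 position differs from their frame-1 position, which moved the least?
the orange triangle

(moved 3.4)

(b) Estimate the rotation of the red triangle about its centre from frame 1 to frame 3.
43° clockwise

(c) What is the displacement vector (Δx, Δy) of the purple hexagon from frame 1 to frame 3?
(9.1, -1.6)

The purple hexagon was at (2.8, 4.1) in frame 1 and (11.9, 2.5) in frame 3.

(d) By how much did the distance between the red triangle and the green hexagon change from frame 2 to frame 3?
-2.2

Distance in frame 2: 13.9. Distance in frame 3: 11.7.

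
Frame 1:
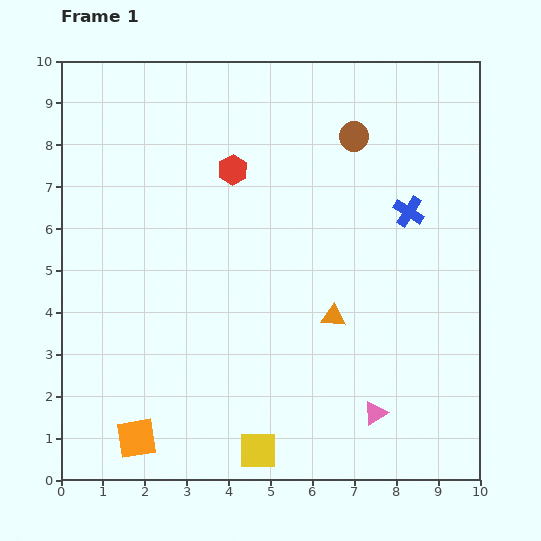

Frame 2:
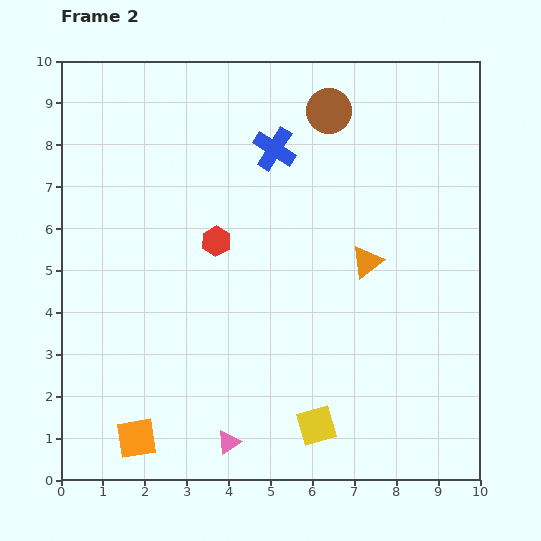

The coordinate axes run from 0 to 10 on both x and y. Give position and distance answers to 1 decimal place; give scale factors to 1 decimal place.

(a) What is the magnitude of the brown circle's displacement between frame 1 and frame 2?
0.8

The brown circle moved from (7.0, 8.2) to (6.4, 8.8), a distance of √(0.6² + 0.6²) ≈ 0.8.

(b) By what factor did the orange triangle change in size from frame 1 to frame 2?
1.3×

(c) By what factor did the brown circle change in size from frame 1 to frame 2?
1.6×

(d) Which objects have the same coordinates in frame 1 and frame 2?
the orange square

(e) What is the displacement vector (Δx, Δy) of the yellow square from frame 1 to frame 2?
(1.4, 0.6)

The yellow square was at (4.7, 0.7) in frame 1 and (6.1, 1.3) in frame 2.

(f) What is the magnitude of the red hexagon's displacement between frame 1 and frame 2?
1.7

The red hexagon moved from (4.1, 7.4) to (3.7, 5.7), a distance of √(0.4² + 1.7²) ≈ 1.7.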